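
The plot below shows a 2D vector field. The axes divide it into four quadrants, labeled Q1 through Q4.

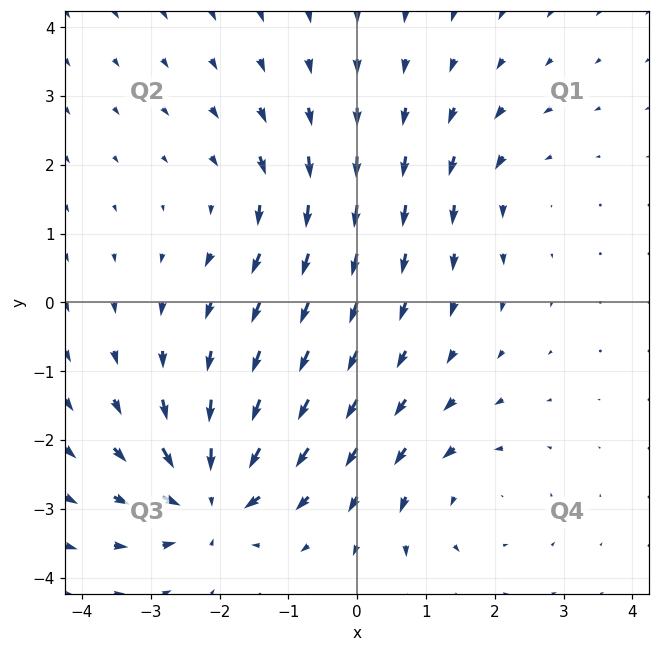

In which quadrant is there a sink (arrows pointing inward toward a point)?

The sink sits at approximately (-2.1, -2.8), which lies in quadrant Q3. The divergence there is about -7, negative as expected for a sink.

Q3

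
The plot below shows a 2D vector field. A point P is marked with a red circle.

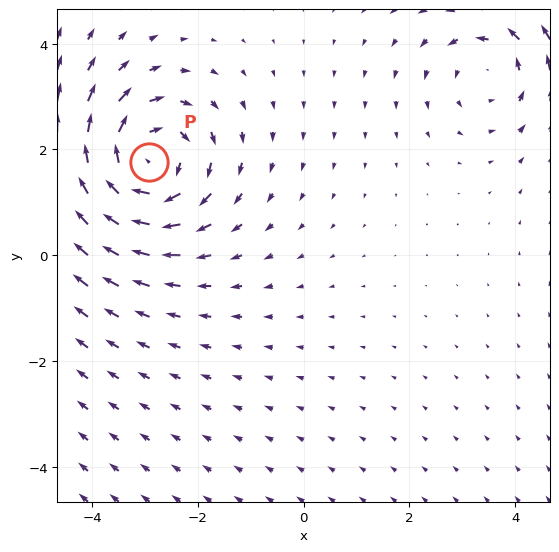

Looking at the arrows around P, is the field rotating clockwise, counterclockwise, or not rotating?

clockwise

Near P at (-2.9, 1.8) the arrows circulate clockwise. The curl (z-component) there is about -5; negative curl means clockwise rotation.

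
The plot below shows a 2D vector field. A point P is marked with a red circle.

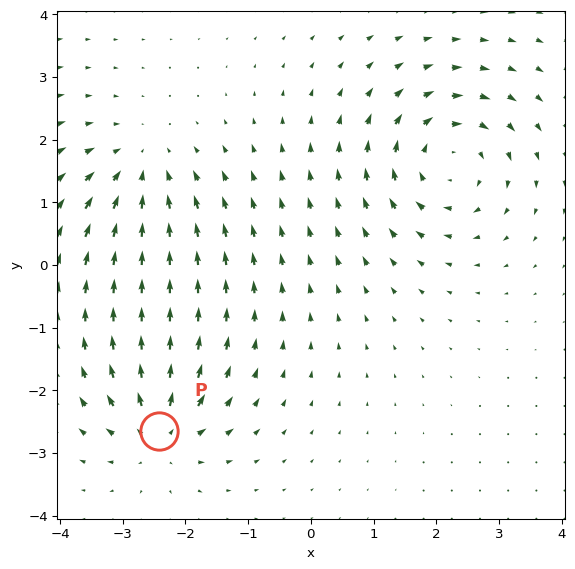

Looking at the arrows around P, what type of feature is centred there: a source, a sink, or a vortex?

source

At P (-2.4, -2.7) the arrows spread outward. Divergence about +4, curl ≈0 — positive divergence with near-zero curl is a source.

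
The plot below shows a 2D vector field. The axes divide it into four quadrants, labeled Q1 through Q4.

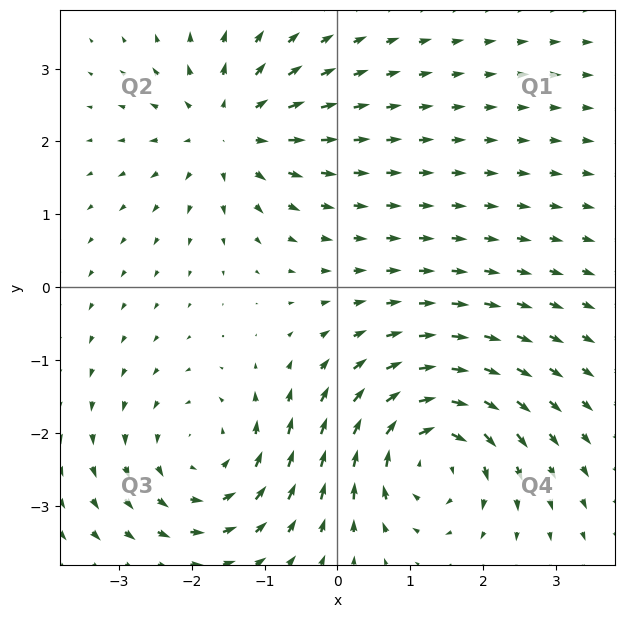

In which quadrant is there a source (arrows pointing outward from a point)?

The source sits at approximately (-1.5, 2.2), which lies in quadrant Q2. The divergence there is about +4, positive as expected for a source.

Q2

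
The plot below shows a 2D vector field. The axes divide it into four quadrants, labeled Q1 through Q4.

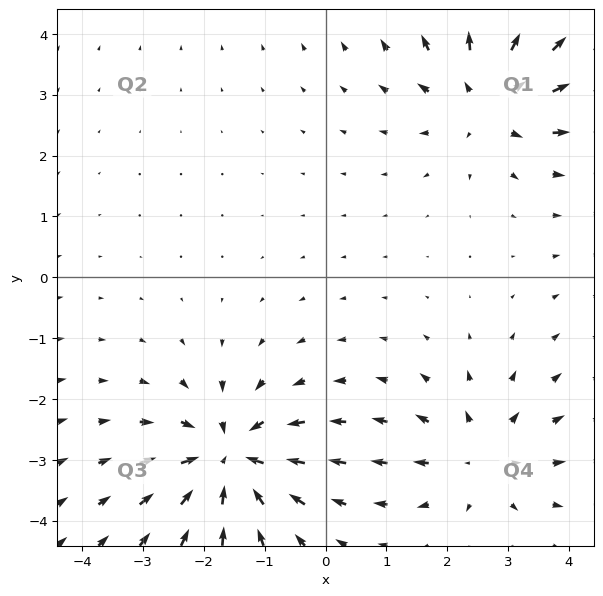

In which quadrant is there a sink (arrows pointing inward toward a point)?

Q3

The sink sits at approximately (-1.6, -3.0), which lies in quadrant Q3. The divergence there is about -5, negative as expected for a sink.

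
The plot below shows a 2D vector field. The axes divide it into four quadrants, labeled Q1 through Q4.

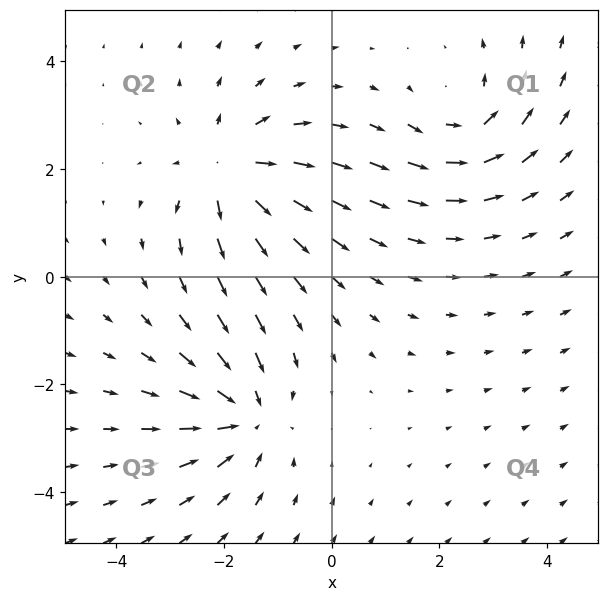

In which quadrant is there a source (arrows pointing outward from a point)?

The source sits at approximately (-1.9, 2.0), which lies in quadrant Q2. The divergence there is about +4, positive as expected for a source.

Q2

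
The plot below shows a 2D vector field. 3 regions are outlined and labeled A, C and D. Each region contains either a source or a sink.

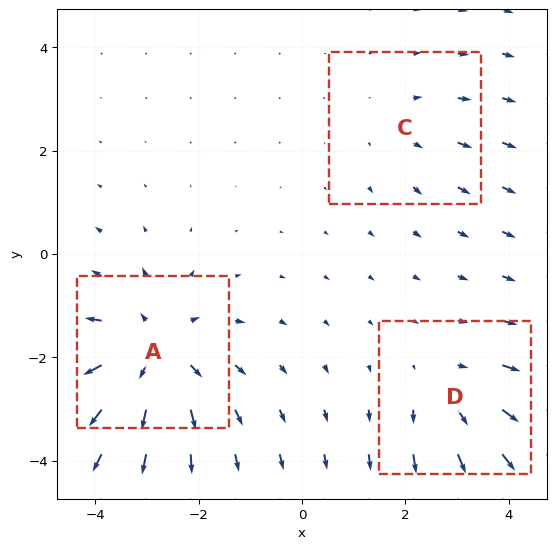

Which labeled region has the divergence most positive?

A

Divergence at each region's feature centre — A: about +5, C: about +2, D: about +3. Region A is most positive.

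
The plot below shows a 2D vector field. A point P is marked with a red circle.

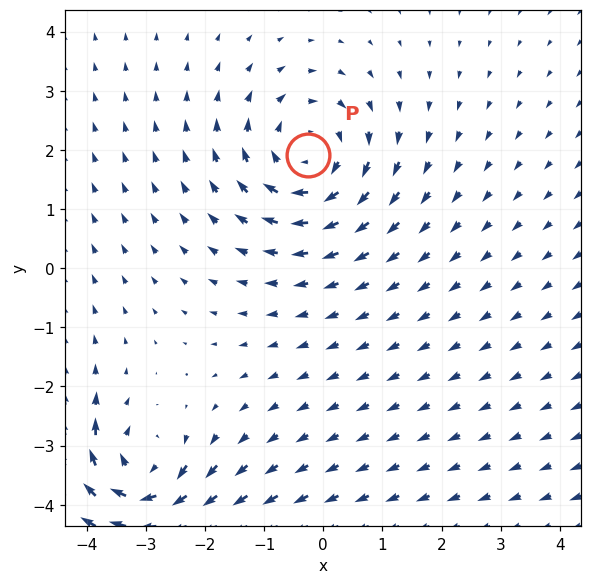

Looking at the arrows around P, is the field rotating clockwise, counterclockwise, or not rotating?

clockwise

Near P at (-0.3, 1.9) the arrows circulate clockwise. The curl (z-component) there is about -4; negative curl means clockwise rotation.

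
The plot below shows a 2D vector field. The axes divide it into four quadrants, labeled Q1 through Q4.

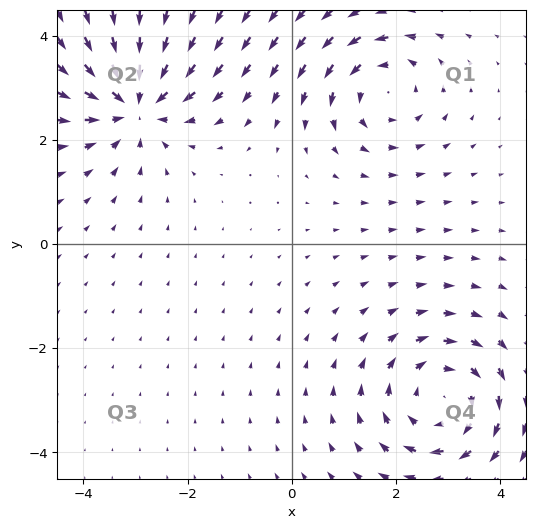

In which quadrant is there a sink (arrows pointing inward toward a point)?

The sink sits at approximately (-3.0, 2.7), which lies in quadrant Q2. The divergence there is about -5, negative as expected for a sink.

Q2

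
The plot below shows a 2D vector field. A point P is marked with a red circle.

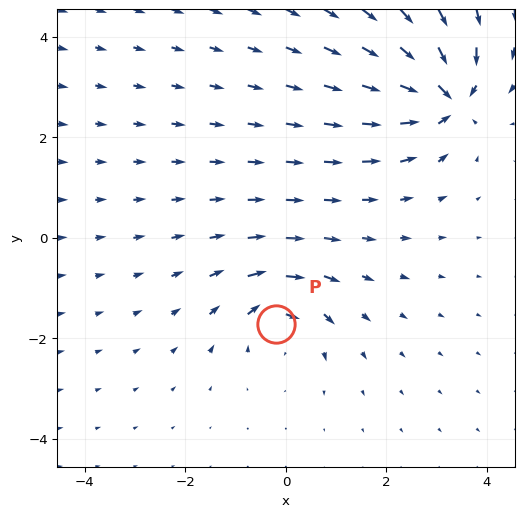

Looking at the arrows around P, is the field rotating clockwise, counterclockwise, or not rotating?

clockwise

Near P at (-0.2, -1.7) the arrows circulate clockwise. The curl (z-component) there is about -5; negative curl means clockwise rotation.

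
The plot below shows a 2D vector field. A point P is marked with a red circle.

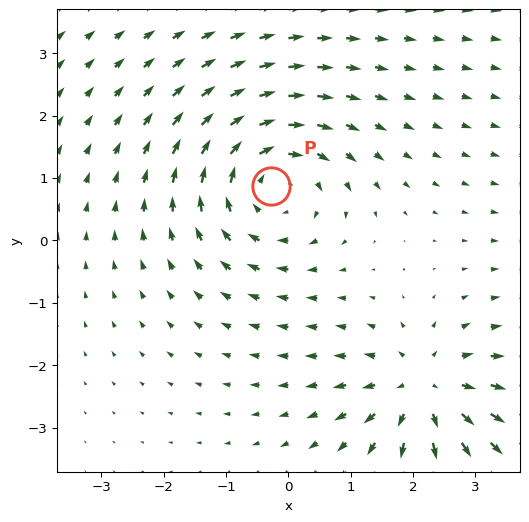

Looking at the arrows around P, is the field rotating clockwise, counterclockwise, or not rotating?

Near P at (-0.3, 0.9) the arrows circulate clockwise. The curl (z-component) there is about -3; negative curl means clockwise rotation.

clockwise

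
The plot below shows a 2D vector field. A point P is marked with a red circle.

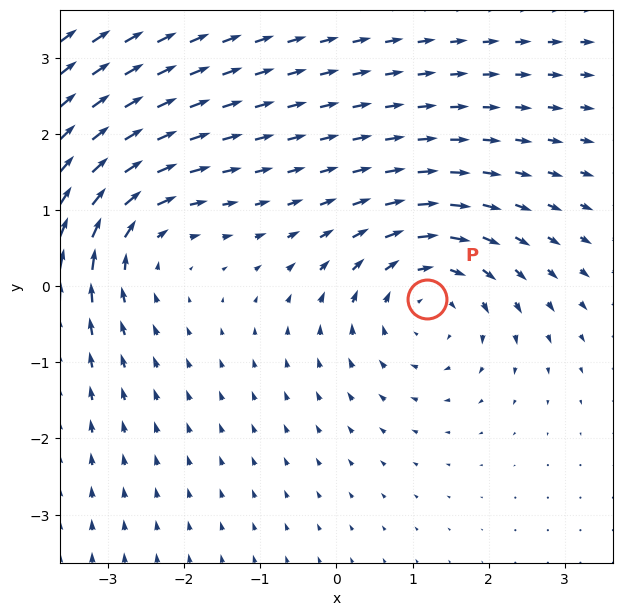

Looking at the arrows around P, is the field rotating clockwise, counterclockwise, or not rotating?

clockwise

Near P at (1.2, -0.2) the arrows circulate clockwise. The curl (z-component) there is about -3; negative curl means clockwise rotation.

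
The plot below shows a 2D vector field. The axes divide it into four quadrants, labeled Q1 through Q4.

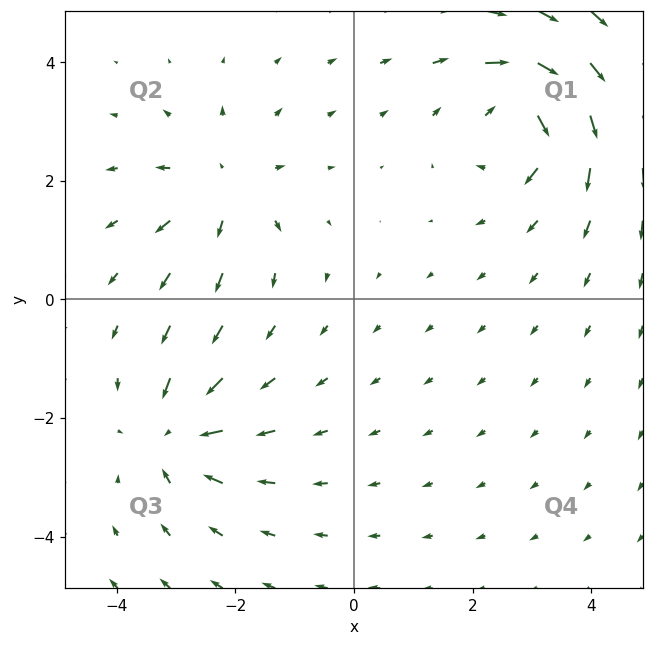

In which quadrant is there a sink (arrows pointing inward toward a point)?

Q3

The sink sits at approximately (-3.0, -2.3), which lies in quadrant Q3. The divergence there is about -4, negative as expected for a sink.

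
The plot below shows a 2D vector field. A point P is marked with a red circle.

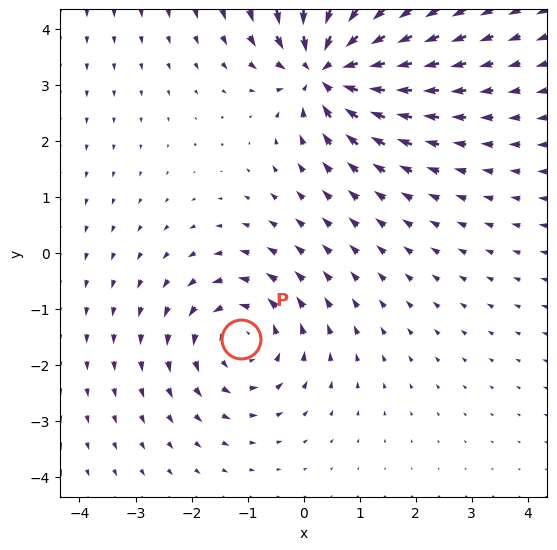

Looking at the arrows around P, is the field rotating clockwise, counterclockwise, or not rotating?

Near P at (-1.1, -1.5) the arrows circulate counterclockwise. The curl (z-component) there is about +3; positive curl means counterclockwise rotation.

counterclockwise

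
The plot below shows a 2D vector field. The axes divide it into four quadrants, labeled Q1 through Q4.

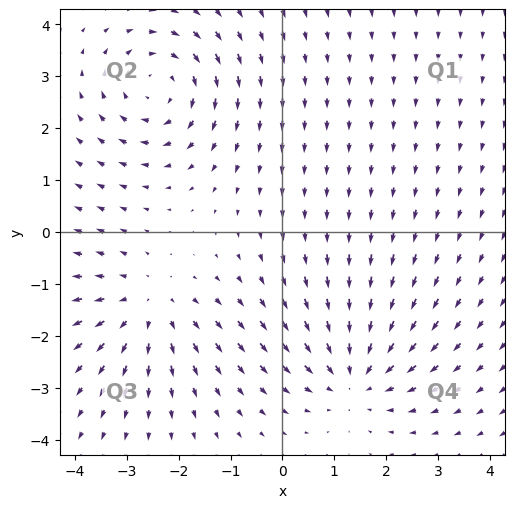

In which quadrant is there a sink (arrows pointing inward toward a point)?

Q4

The sink sits at approximately (1.4, -2.8), which lies in quadrant Q4. The divergence there is about -4, negative as expected for a sink.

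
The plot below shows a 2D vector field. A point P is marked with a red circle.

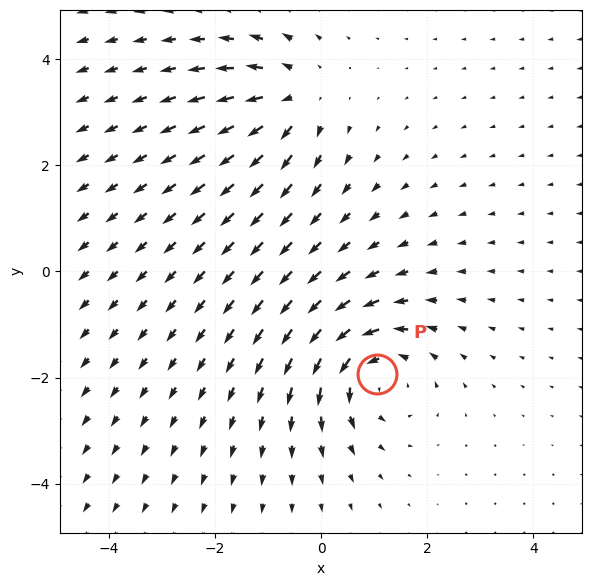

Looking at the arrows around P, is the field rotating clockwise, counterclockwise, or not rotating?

Near P at (1.0, -1.9) the arrows circulate counterclockwise. The curl (z-component) there is about +5; positive curl means counterclockwise rotation.

counterclockwise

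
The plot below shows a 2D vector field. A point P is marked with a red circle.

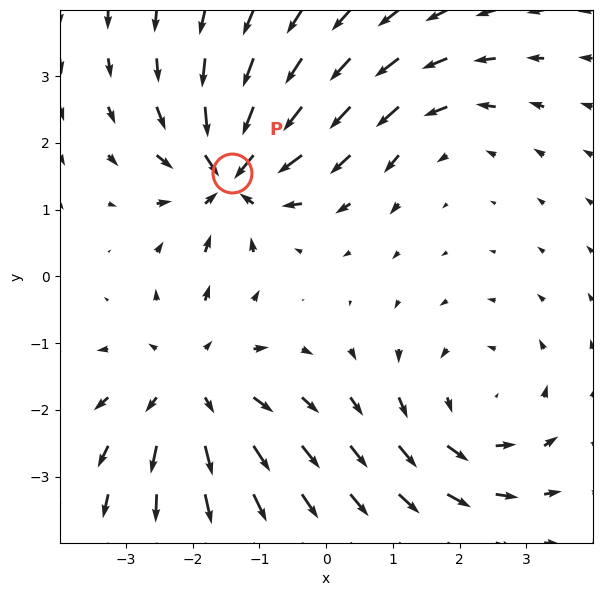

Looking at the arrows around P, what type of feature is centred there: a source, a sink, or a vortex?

sink

At P (-1.4, 1.6) the arrows converge inward. Divergence about -7, curl ≈0 — negative divergence with near-zero curl is a sink.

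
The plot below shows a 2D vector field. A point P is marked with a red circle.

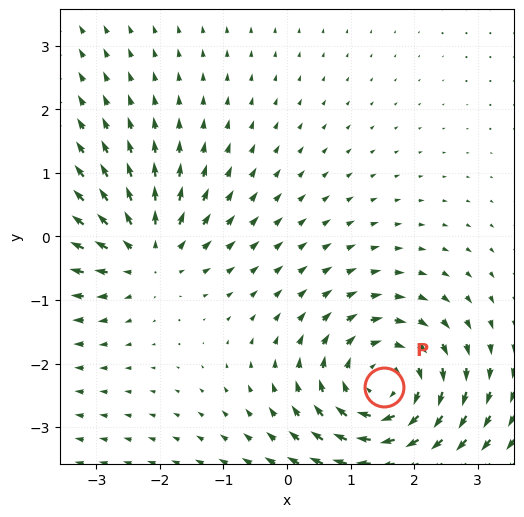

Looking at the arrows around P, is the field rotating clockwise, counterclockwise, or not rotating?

Near P at (1.5, -2.4) the arrows circulate clockwise. The curl (z-component) there is about -4; negative curl means clockwise rotation.

clockwise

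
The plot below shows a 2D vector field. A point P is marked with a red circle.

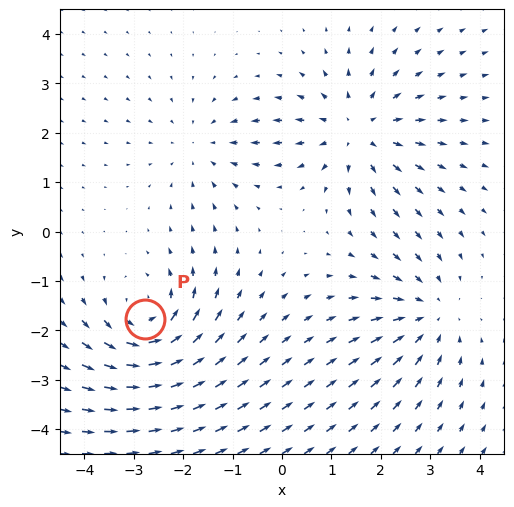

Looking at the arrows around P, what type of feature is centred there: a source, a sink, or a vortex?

At P (-2.8, -1.8) the arrows circulate counterclockwise. Divergence ≈0, curl about +5 — near-zero divergence with nonzero curl is a vortex.

vortex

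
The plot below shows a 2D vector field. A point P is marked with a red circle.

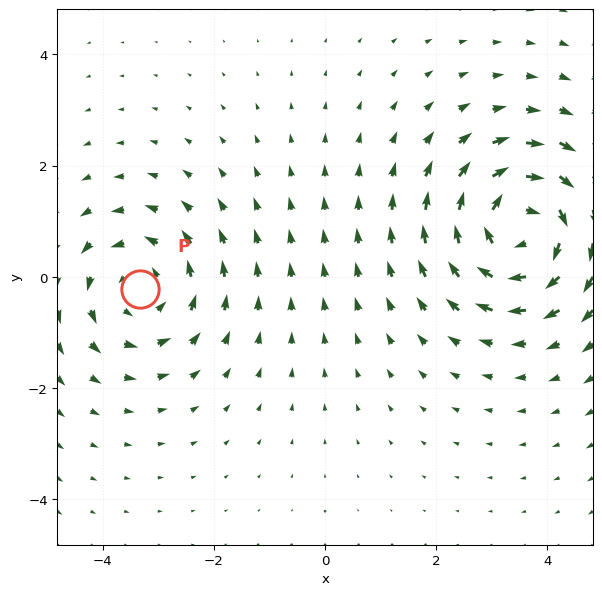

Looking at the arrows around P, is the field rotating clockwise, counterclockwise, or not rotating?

counterclockwise

Near P at (-3.3, -0.2) the arrows circulate counterclockwise. The curl (z-component) there is about +3; positive curl means counterclockwise rotation.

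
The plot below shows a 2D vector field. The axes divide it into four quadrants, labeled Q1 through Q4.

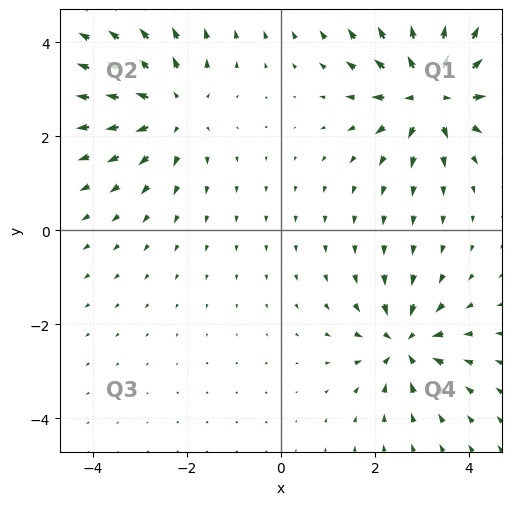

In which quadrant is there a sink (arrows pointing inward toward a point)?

The sink sits at approximately (2.6, -2.4), which lies in quadrant Q4. The divergence there is about -4, negative as expected for a sink.

Q4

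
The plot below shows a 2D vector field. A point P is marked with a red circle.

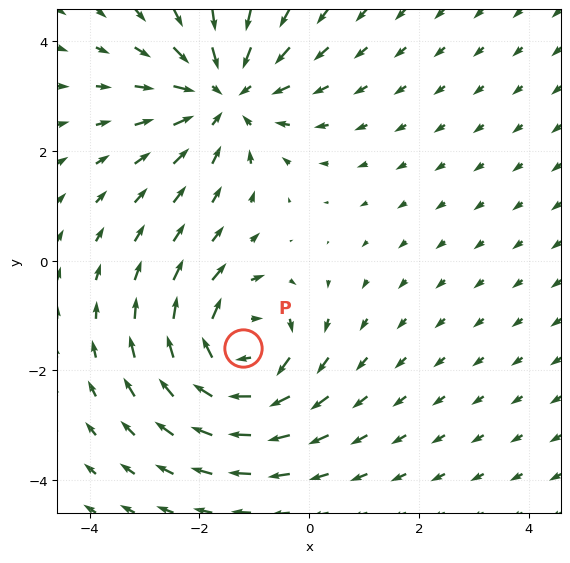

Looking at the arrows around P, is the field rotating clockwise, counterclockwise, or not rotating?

clockwise

Near P at (-1.2, -1.6) the arrows circulate clockwise. The curl (z-component) there is about -3; negative curl means clockwise rotation.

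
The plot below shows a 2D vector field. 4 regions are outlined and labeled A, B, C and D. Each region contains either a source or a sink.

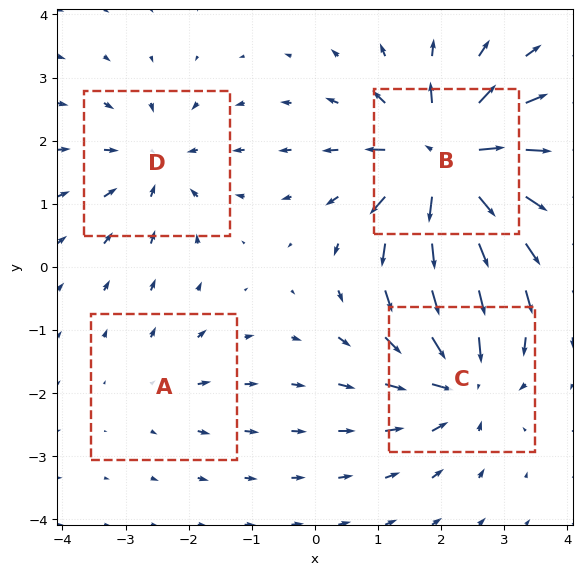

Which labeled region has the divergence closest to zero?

Divergence at each region's feature centre — A: about +2, B: about +9, C: about -6, D: about -4. Region A is closest to zero.

A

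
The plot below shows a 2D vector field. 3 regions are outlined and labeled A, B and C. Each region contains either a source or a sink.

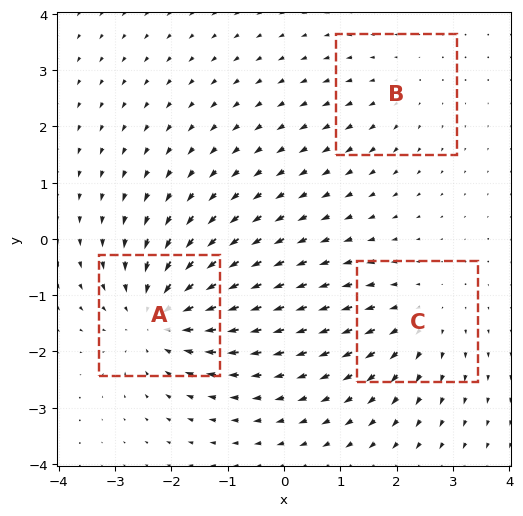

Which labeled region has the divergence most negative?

Divergence at each region's feature centre — A: about -5, B: about +2, C: about +3. Region A is most negative.

A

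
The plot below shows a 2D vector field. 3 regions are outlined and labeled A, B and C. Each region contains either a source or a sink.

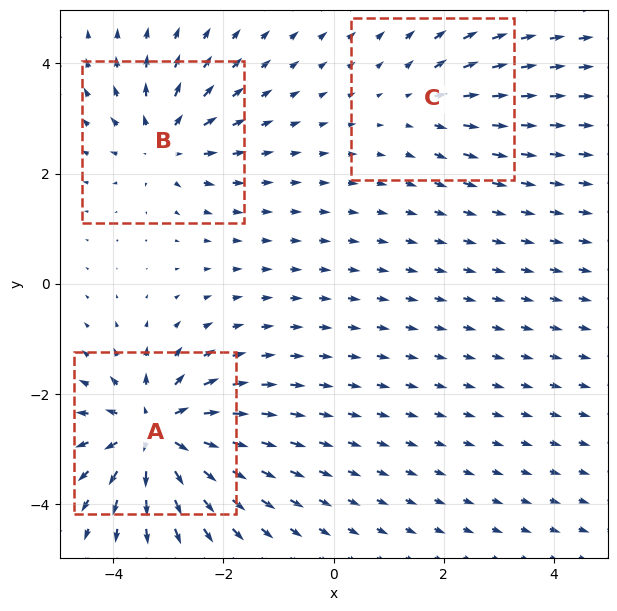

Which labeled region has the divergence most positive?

Divergence at each region's feature centre — A: about +6, B: about +4, C: about +2. Region A is most positive.

A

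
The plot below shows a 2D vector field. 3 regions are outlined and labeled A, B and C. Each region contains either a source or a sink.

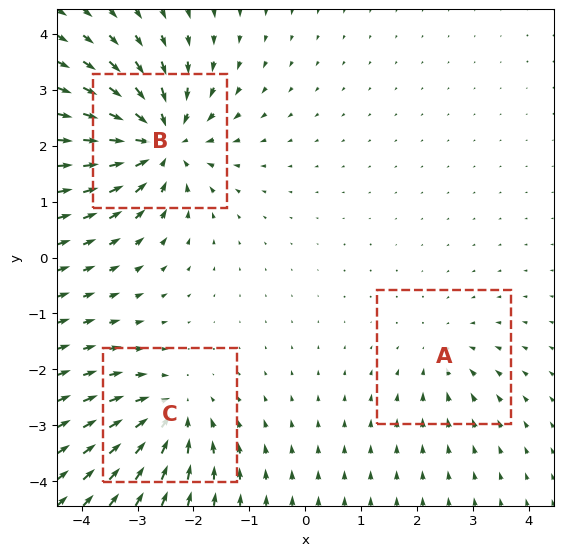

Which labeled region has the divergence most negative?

B

Divergence at each region's feature centre — A: about -2, B: about -5, C: about -4. Region B is most negative.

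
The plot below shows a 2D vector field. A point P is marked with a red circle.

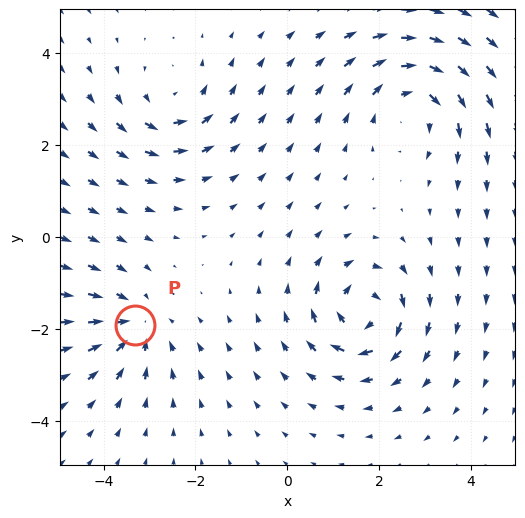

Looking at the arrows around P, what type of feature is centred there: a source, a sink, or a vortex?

sink

At P (-3.3, -1.9) the arrows converge inward. Divergence about -4, curl ≈0 — negative divergence with near-zero curl is a sink.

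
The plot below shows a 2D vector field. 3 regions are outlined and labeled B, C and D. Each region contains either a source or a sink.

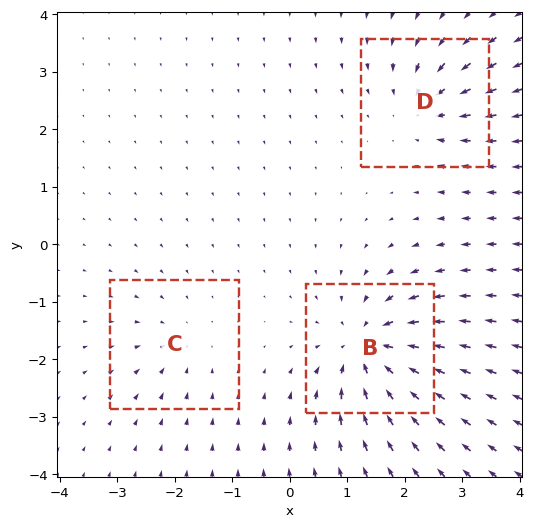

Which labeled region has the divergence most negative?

Divergence at each region's feature centre — B: about -6, C: about -3, D: about -4. Region B is most negative.

B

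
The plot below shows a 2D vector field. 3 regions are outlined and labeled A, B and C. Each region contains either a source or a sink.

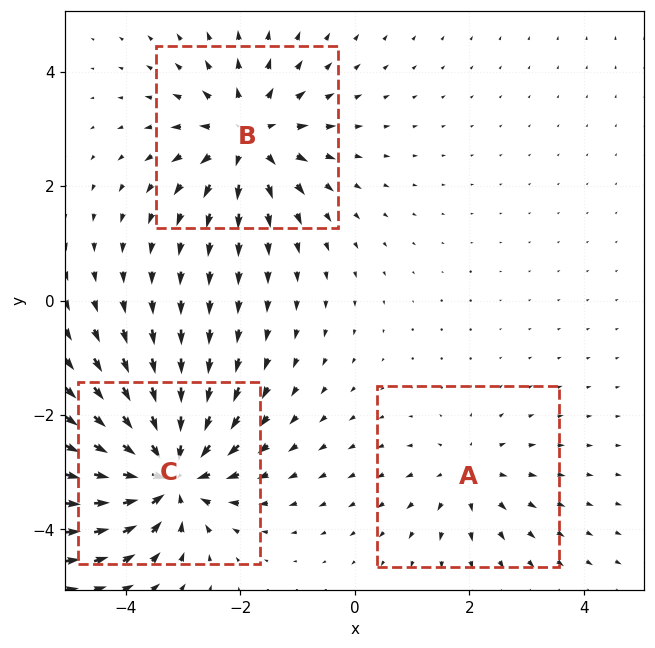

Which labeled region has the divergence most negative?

C

Divergence at each region's feature centre — A: about +2, B: about +4, C: about -6. Region C is most negative.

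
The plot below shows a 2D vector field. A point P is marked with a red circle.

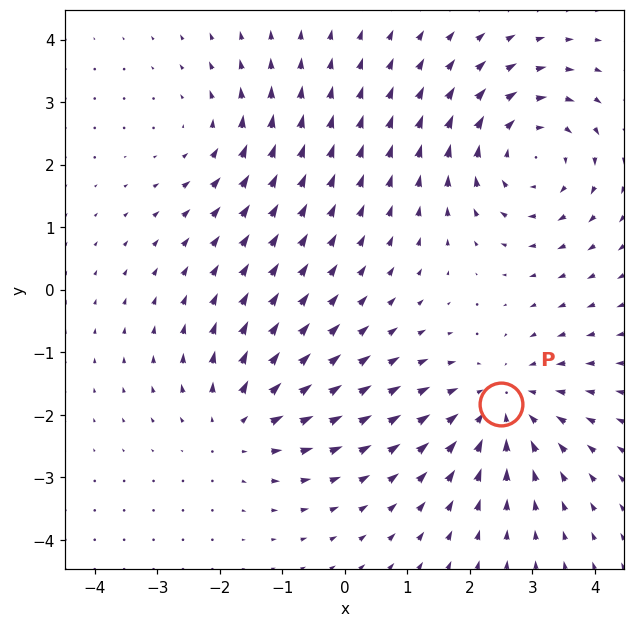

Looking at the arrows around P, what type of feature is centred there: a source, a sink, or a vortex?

sink

At P (2.5, -1.8) the arrows converge inward. Divergence about -4, curl ≈0 — negative divergence with near-zero curl is a sink.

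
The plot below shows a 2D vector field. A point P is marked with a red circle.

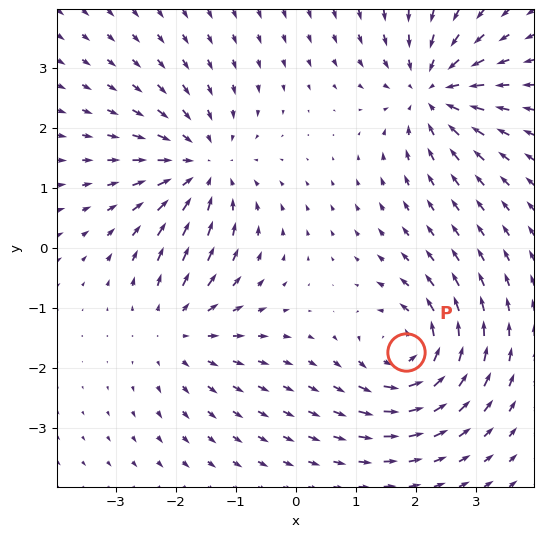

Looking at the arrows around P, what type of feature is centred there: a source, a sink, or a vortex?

vortex

At P (1.8, -1.7) the arrows circulate counterclockwise. Divergence ≈0, curl about +6 — near-zero divergence with nonzero curl is a vortex.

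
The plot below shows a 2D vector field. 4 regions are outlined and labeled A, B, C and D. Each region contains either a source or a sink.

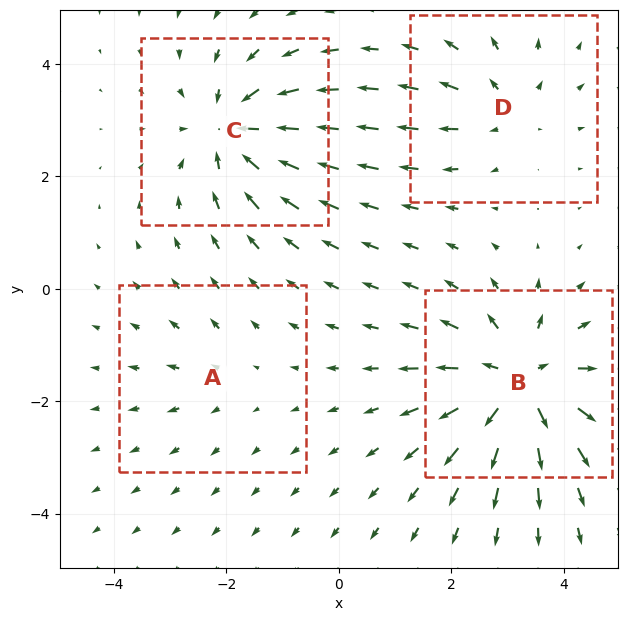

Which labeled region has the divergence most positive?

Divergence at each region's feature centre — A: about +2, B: about +7, C: about -6, D: about +4. Region B is most positive.

B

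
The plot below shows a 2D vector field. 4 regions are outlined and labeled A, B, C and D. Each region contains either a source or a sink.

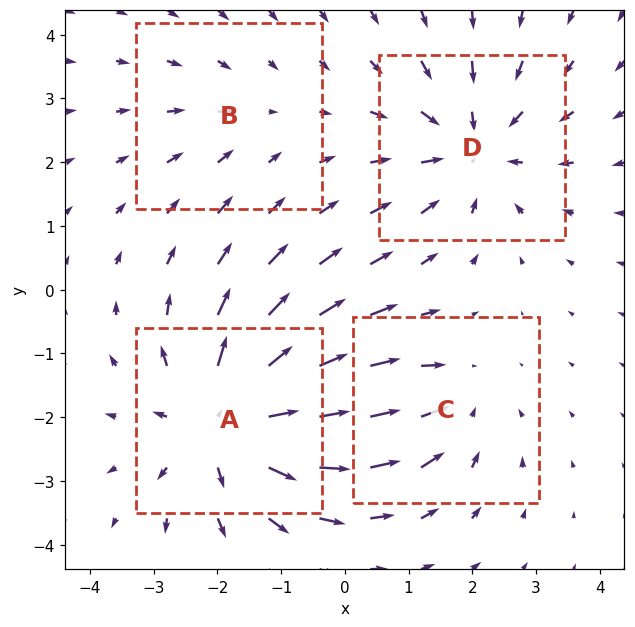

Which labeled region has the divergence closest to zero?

B

Divergence at each region's feature centre — A: about +6, B: about -2, C: about -3, D: about -4. Region B is closest to zero.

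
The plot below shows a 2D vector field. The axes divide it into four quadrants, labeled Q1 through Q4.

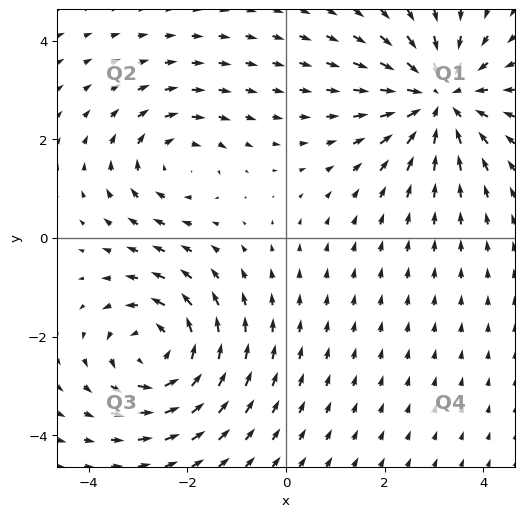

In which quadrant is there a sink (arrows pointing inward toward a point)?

The sink sits at approximately (3.1, 2.8), which lies in quadrant Q1. The divergence there is about -4, negative as expected for a sink.

Q1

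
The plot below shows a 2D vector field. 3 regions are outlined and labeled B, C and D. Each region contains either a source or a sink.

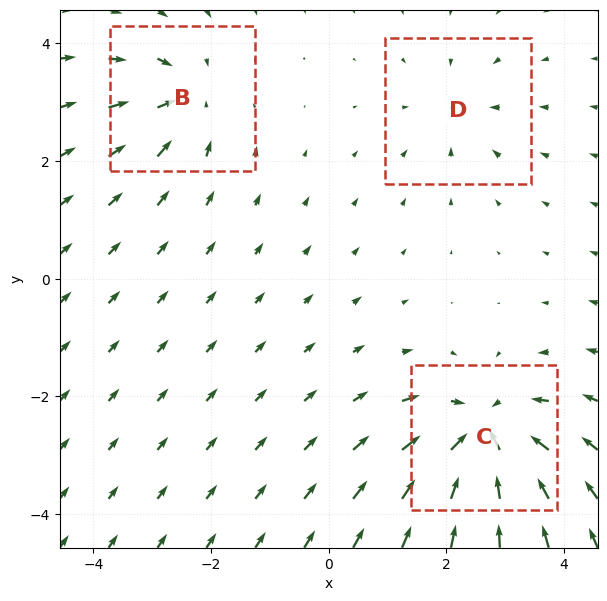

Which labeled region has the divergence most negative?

C

Divergence at each region's feature centre — B: about -4, C: about -6, D: about -2. Region C is most negative.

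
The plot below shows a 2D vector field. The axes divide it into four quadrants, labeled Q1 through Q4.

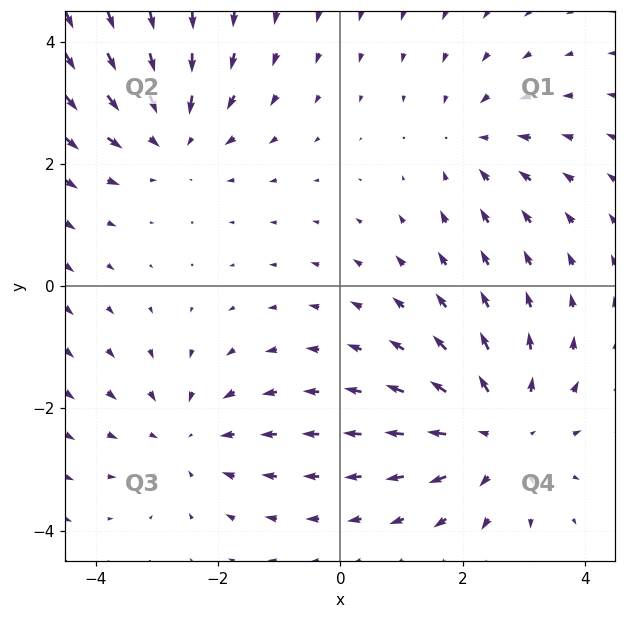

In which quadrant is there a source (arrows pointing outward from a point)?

Q4

The source sits at approximately (2.6, -2.4), which lies in quadrant Q4. The divergence there is about +4, positive as expected for a source.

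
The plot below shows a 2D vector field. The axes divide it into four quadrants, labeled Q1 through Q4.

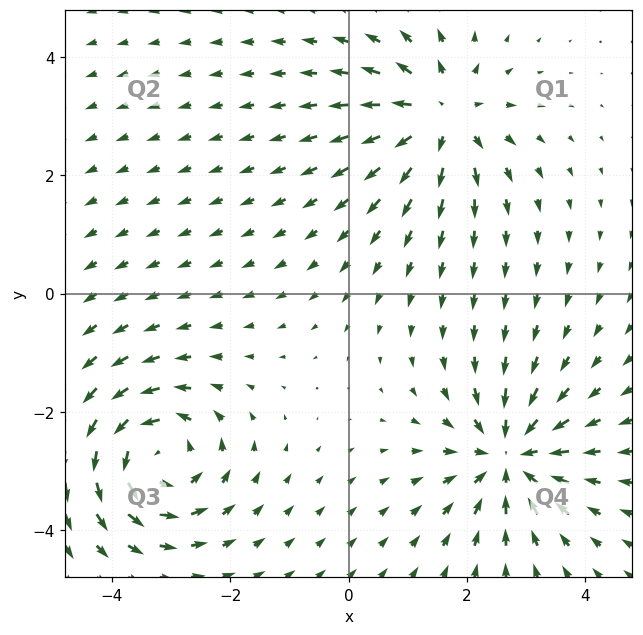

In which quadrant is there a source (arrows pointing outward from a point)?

Q1

The source sits at approximately (1.6, 3.0), which lies in quadrant Q1. The divergence there is about +5, positive as expected for a source.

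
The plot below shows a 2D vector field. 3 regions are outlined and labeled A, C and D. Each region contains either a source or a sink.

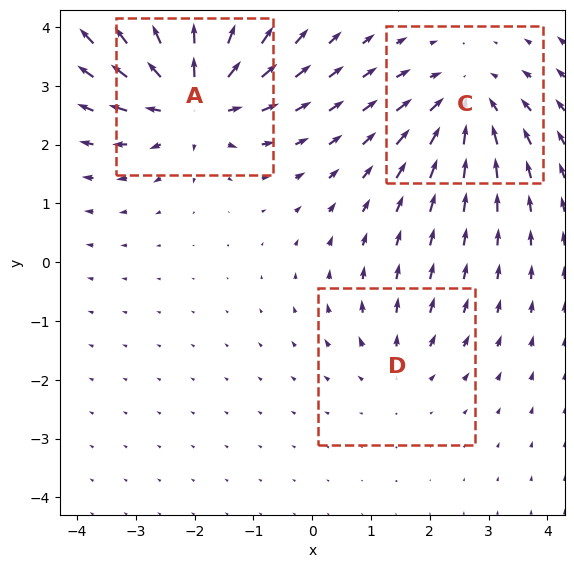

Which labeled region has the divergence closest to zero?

Divergence at each region's feature centre — A: about +5, C: about -4, D: about +2. Region D is closest to zero.

D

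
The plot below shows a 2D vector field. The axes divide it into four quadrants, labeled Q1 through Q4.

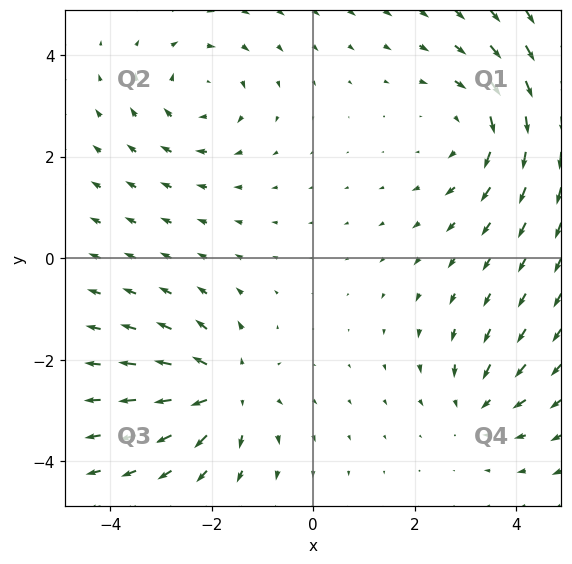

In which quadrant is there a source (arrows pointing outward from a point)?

The source sits at approximately (-1.7, -2.6), which lies in quadrant Q3. The divergence there is about +6, positive as expected for a source.

Q3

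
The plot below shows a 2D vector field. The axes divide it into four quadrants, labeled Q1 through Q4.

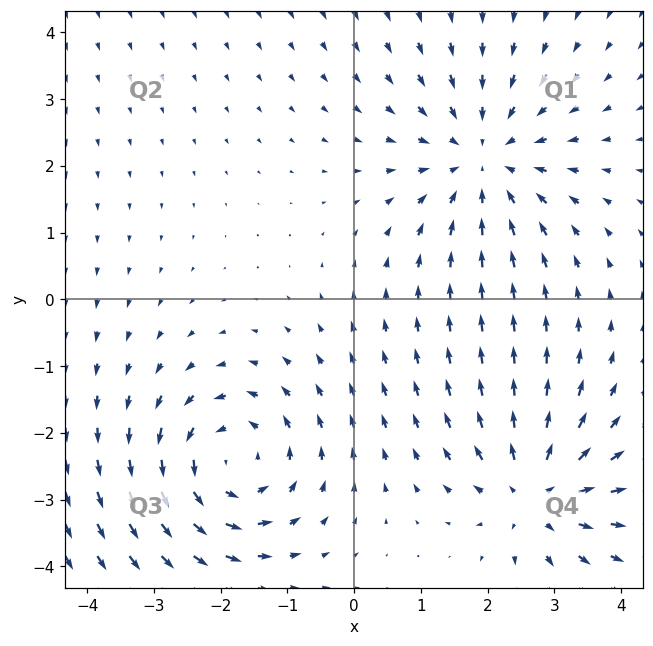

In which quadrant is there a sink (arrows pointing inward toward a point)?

Q1

The sink sits at approximately (1.9, 2.1), which lies in quadrant Q1. The divergence there is about -4, negative as expected for a sink.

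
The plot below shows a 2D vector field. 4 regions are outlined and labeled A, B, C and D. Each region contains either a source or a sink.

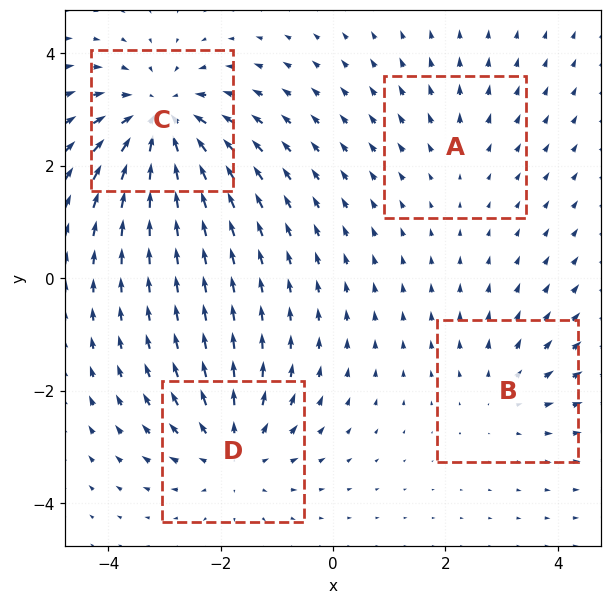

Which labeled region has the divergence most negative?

Divergence at each region's feature centre — A: about +2, B: about +3, C: about -7, D: about +5. Region C is most negative.

C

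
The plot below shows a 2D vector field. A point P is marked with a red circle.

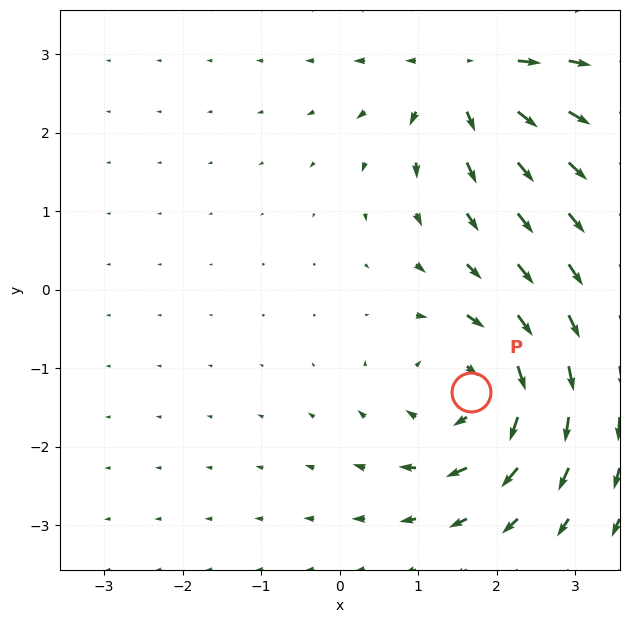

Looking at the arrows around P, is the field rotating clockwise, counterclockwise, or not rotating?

Near P at (1.7, -1.3) the arrows circulate clockwise. The curl (z-component) there is about -5; negative curl means clockwise rotation.

clockwise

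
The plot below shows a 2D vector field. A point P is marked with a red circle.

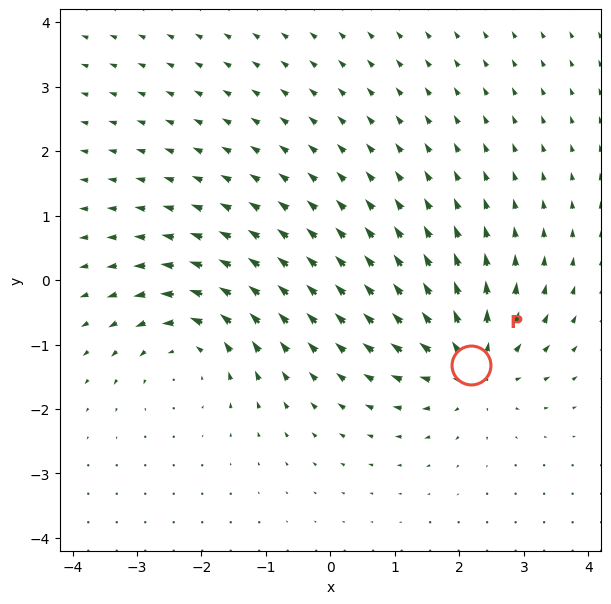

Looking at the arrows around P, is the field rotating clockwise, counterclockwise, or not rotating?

Near P at (2.2, -1.3) the arrows show no circulation. The curl there is ≈0.

not rotating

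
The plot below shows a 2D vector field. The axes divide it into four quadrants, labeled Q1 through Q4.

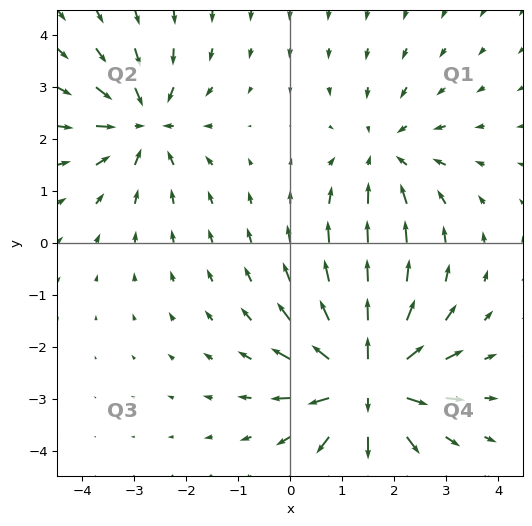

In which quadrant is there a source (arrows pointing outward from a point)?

The source sits at approximately (1.5, -2.7), which lies in quadrant Q4. The divergence there is about +6, positive as expected for a source.

Q4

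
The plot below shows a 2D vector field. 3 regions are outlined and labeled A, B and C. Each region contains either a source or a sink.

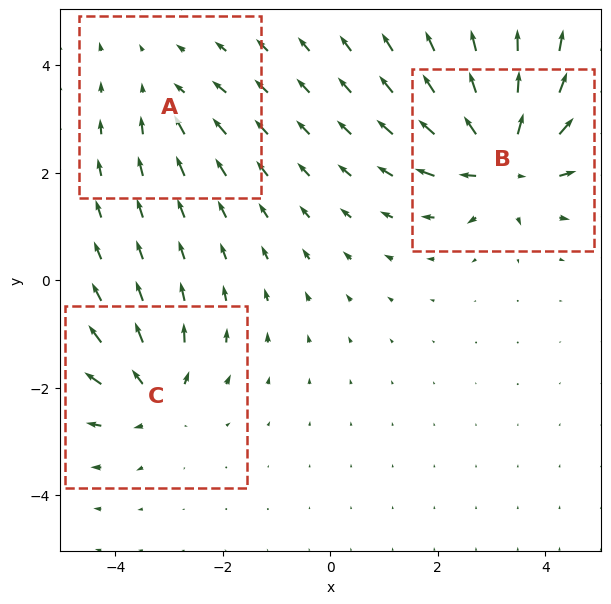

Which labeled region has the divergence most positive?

Divergence at each region's feature centre — A: about -2, B: about +7, C: about +4. Region B is most positive.

B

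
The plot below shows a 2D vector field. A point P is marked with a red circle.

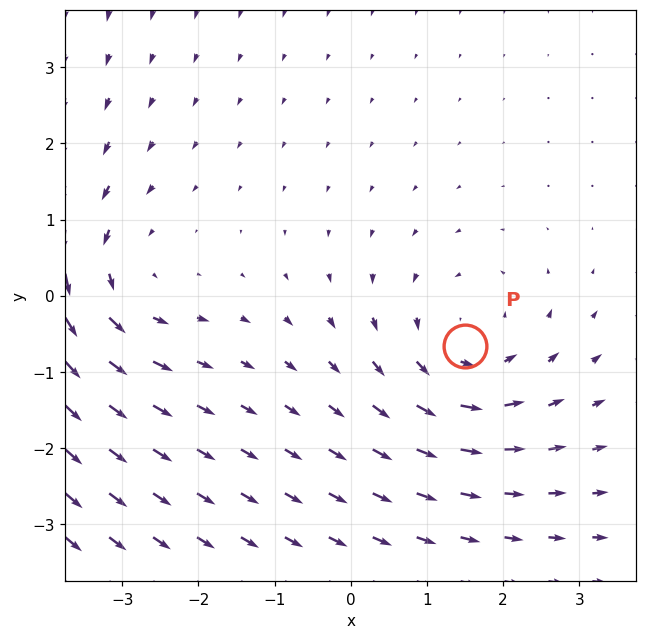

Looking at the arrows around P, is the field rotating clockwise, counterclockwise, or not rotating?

Near P at (1.5, -0.7) the arrows circulate counterclockwise. The curl (z-component) there is about +3; positive curl means counterclockwise rotation.

counterclockwise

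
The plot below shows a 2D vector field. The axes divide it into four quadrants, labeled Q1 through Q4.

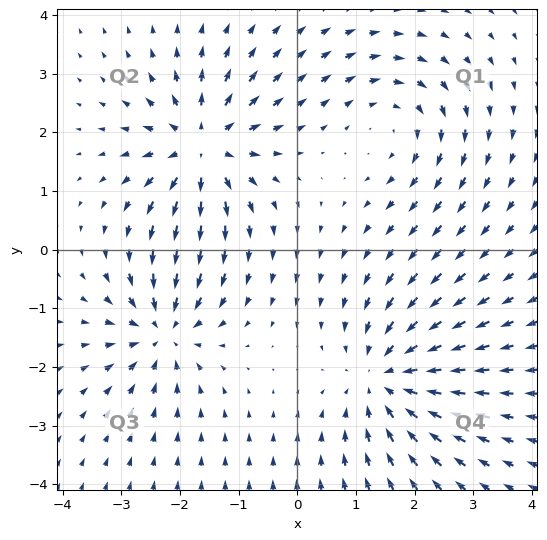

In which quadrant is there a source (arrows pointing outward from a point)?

Q2

The source sits at approximately (-1.6, 1.7), which lies in quadrant Q2. The divergence there is about +6, positive as expected for a source.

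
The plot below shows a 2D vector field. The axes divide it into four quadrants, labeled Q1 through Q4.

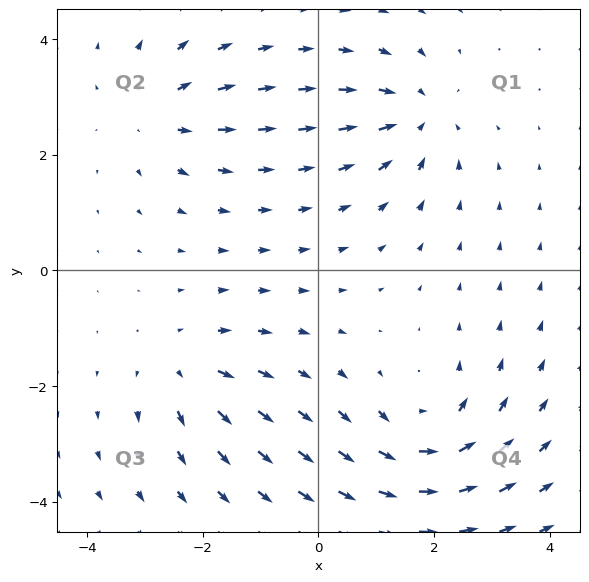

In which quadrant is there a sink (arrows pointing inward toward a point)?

Q1

The sink sits at approximately (1.7, 2.7), which lies in quadrant Q1. The divergence there is about -5, negative as expected for a sink.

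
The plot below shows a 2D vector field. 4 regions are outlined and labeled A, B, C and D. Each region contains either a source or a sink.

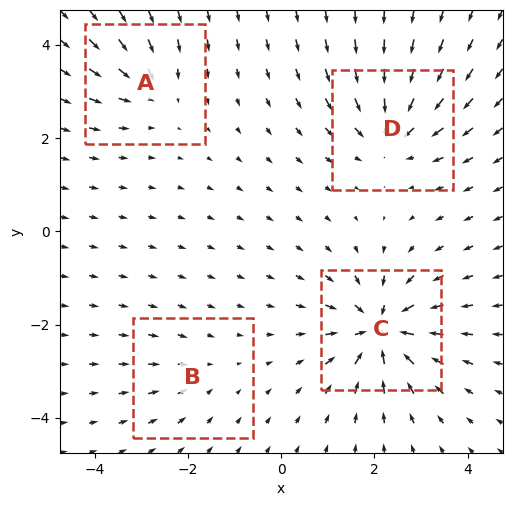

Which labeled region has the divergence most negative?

Divergence at each region's feature centre — A: about -4, B: about -2, C: about -8, D: about -6. Region C is most negative.

C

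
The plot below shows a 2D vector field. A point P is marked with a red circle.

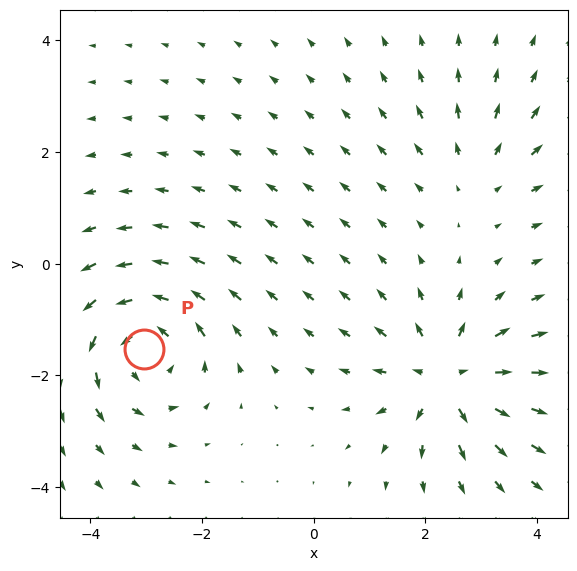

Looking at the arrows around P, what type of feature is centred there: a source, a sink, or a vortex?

At P (-3.0, -1.5) the arrows circulate counterclockwise. Divergence ≈0, curl about +5 — near-zero divergence with nonzero curl is a vortex.

vortex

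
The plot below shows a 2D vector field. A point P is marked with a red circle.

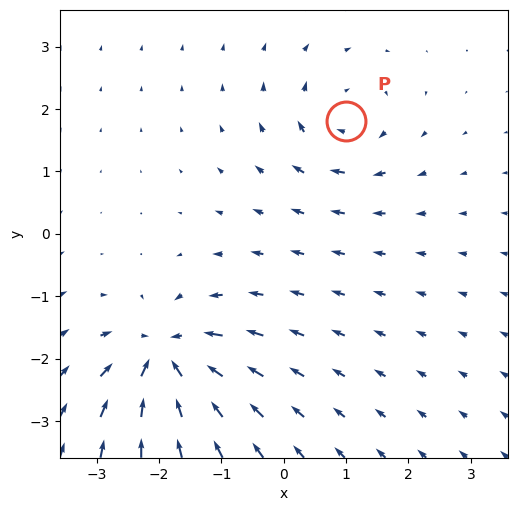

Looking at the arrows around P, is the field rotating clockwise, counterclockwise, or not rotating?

clockwise

Near P at (1.0, 1.8) the arrows circulate clockwise. The curl (z-component) there is about -4; negative curl means clockwise rotation.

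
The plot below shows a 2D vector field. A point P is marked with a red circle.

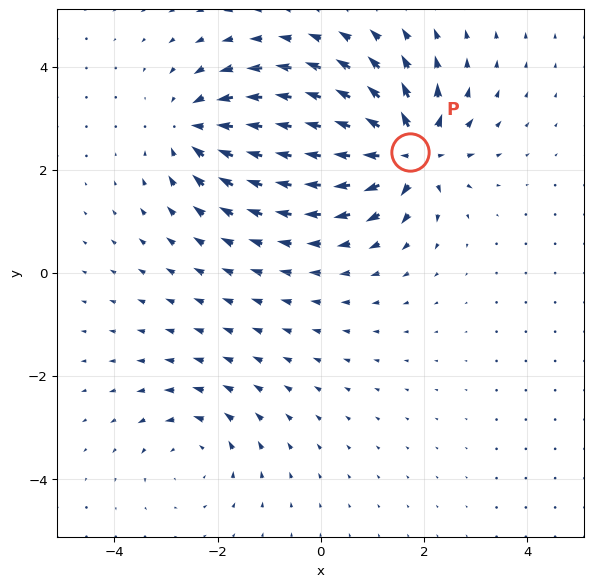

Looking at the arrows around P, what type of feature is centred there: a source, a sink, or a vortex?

source

At P (1.7, 2.3) the arrows spread outward. Divergence about +7, curl ≈0 — positive divergence with near-zero curl is a source.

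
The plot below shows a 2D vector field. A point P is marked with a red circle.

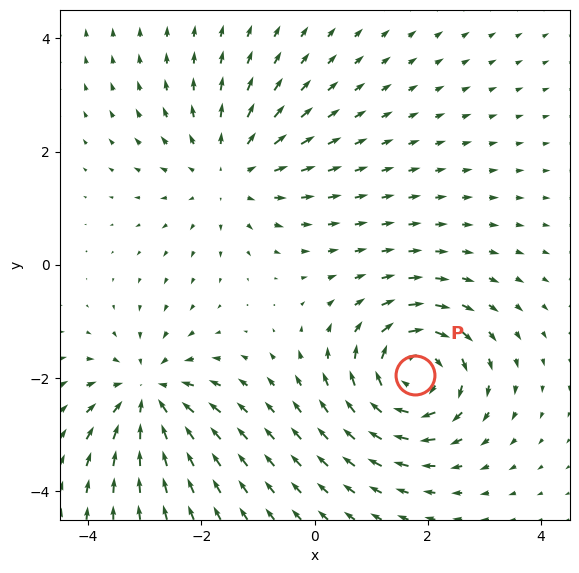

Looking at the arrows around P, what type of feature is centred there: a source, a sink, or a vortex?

vortex

At P (1.8, -1.9) the arrows circulate clockwise. Divergence ≈0, curl about -5 — near-zero divergence with nonzero curl is a vortex.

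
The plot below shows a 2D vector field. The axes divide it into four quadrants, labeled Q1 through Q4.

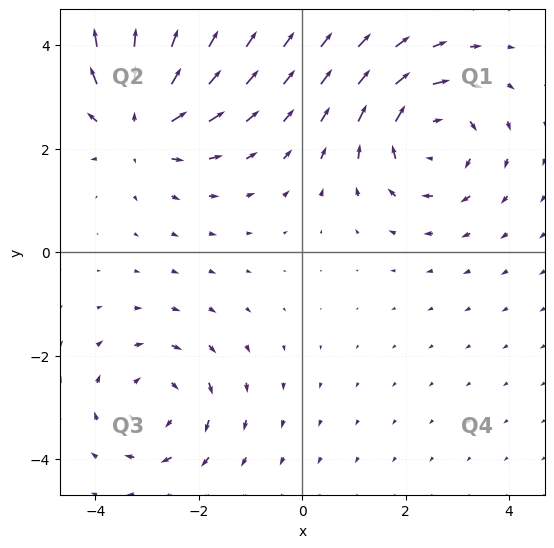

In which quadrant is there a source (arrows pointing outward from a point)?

Q2

The source sits at approximately (-3.1, 2.5), which lies in quadrant Q2. The divergence there is about +4, positive as expected for a source.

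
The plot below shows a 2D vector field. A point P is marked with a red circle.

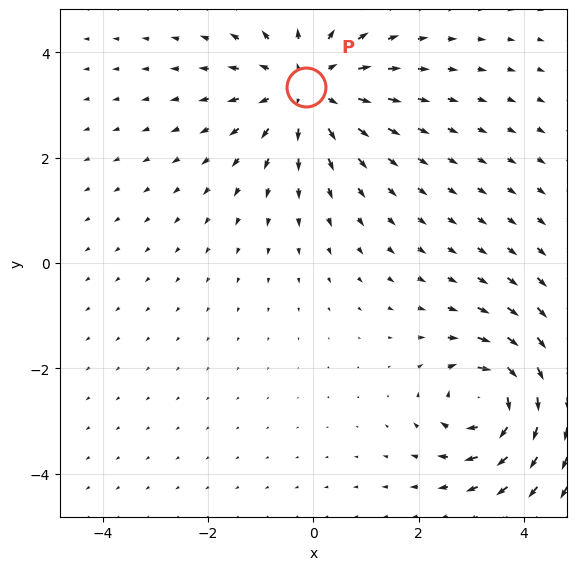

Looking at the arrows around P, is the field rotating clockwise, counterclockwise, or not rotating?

not rotating

Near P at (-0.1, 3.3) the arrows show no circulation. The curl there is ≈0.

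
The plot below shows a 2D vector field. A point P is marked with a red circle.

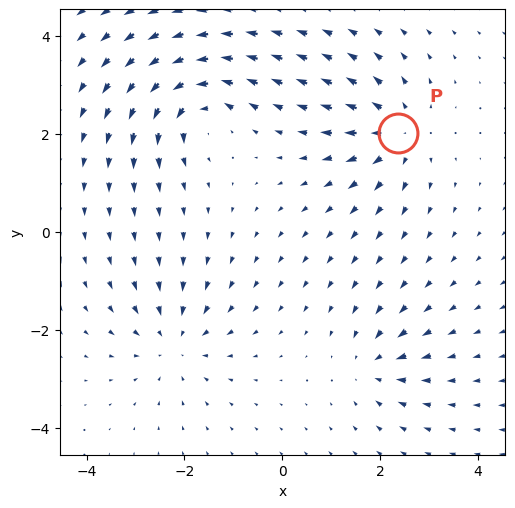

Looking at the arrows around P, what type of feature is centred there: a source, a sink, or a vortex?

At P (2.4, 2.0) the arrows spread outward. Divergence about +5, curl ≈0 — positive divergence with near-zero curl is a source.

source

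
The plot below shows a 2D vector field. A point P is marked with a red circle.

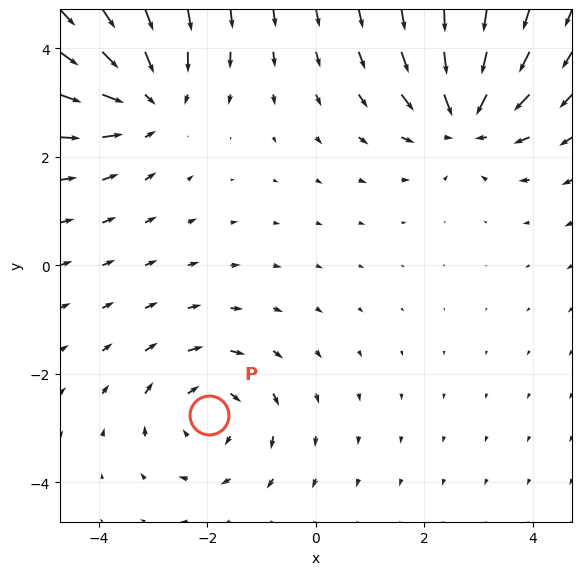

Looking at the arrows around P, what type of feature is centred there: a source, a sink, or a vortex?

vortex

At P (-2.0, -2.8) the arrows circulate clockwise. Divergence ≈0, curl about -3 — near-zero divergence with nonzero curl is a vortex.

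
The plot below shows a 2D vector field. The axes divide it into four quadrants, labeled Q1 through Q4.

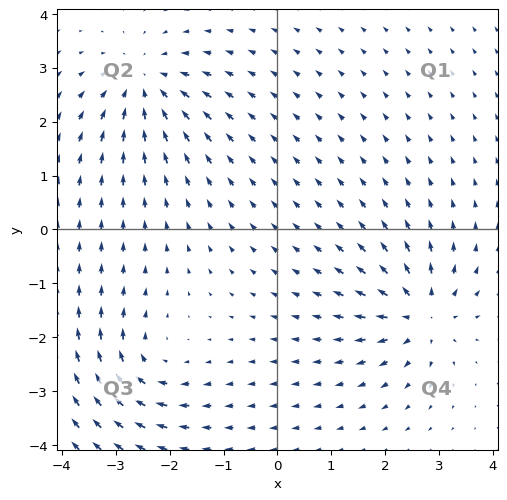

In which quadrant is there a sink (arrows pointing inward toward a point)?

Q2

The sink sits at approximately (-2.5, 2.7), which lies in quadrant Q2. The divergence there is about -5, negative as expected for a sink.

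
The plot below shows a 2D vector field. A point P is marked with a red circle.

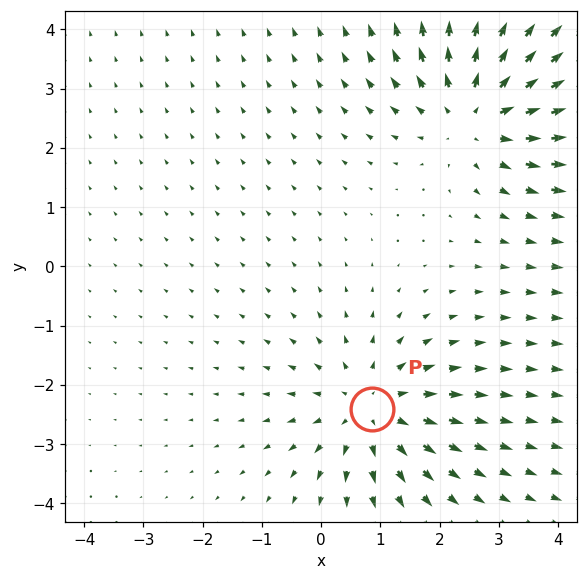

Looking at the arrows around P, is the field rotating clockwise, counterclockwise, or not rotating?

not rotating

Near P at (0.9, -2.4) the arrows show no circulation. The curl there is ≈0.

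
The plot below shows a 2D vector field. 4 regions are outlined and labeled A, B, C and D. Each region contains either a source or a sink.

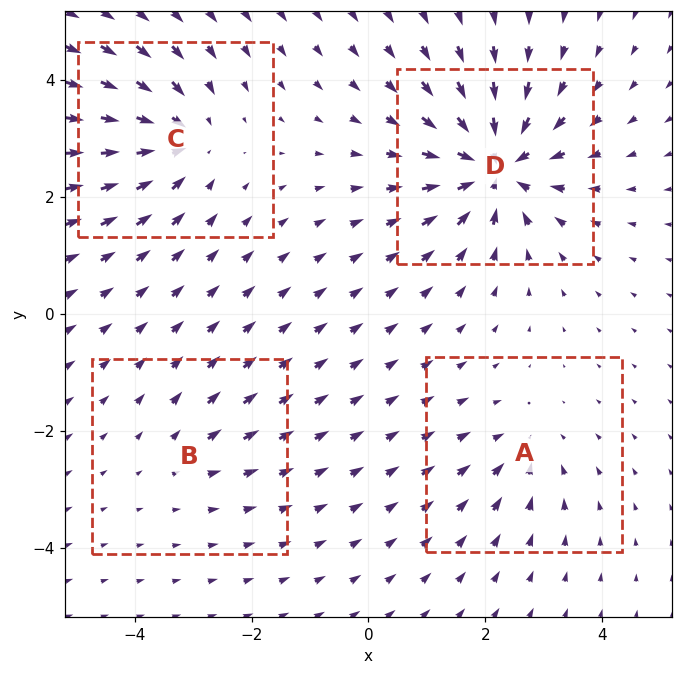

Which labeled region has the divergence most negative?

Divergence at each region's feature centre — A: about -3, B: about +2, C: about -5, D: about -8. Region D is most negative.

D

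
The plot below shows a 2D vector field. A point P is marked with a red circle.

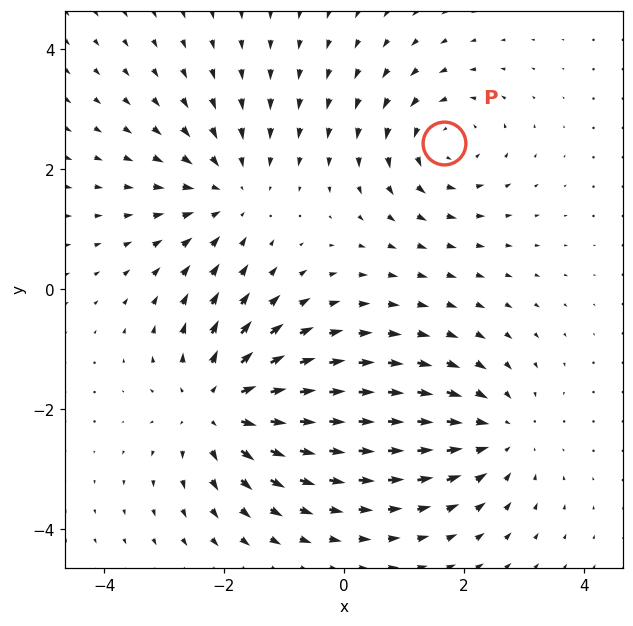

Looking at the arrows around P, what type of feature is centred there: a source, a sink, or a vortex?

vortex

At P (1.7, 2.4) the arrows circulate counterclockwise. Divergence ≈0, curl about +4 — near-zero divergence with nonzero curl is a vortex.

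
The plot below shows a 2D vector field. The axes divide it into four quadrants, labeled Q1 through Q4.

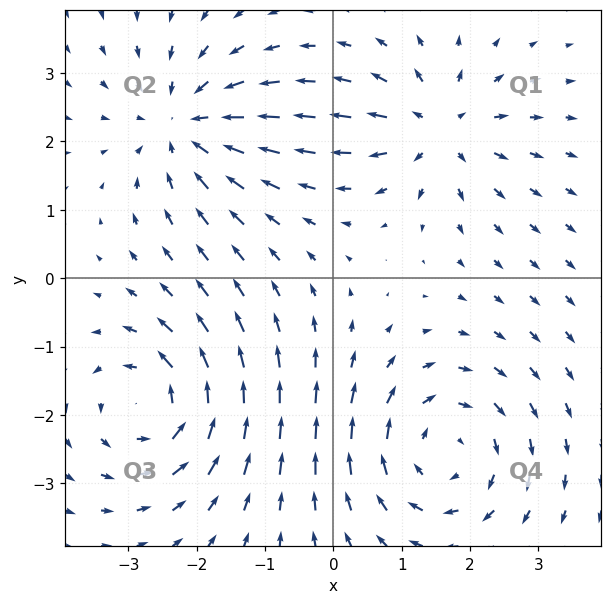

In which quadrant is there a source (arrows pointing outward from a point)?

Q1

The source sits at approximately (1.5, 2.2), which lies in quadrant Q1. The divergence there is about +5, positive as expected for a source.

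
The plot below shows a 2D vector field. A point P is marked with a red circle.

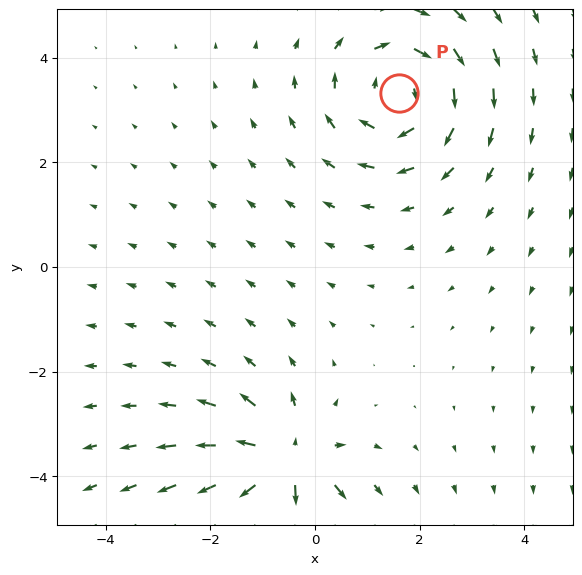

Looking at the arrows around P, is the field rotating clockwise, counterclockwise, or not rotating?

clockwise

Near P at (1.6, 3.3) the arrows circulate clockwise. The curl (z-component) there is about -4; negative curl means clockwise rotation.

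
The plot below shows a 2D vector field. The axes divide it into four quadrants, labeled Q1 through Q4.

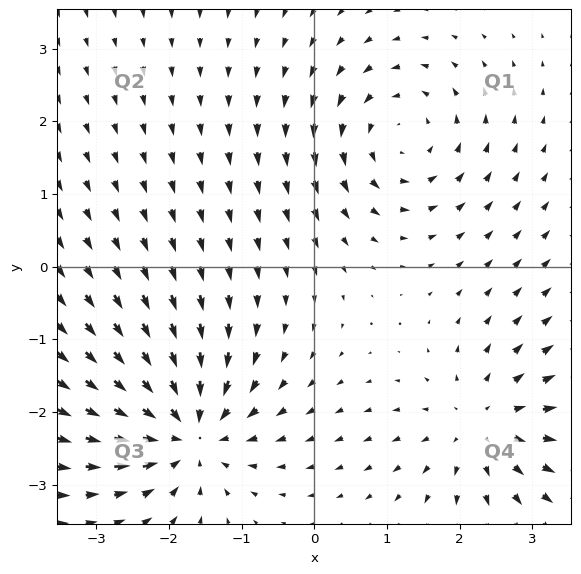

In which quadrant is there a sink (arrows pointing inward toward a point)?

The sink sits at approximately (-1.7, -2.3), which lies in quadrant Q3. The divergence there is about -6, negative as expected for a sink.

Q3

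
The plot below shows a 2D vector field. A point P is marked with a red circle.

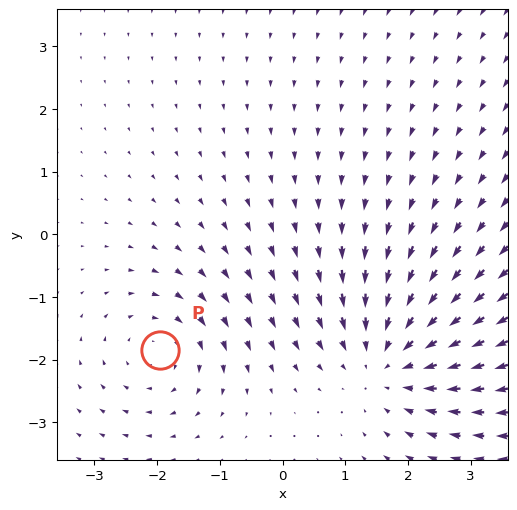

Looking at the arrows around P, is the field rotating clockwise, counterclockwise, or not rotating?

clockwise

Near P at (-2.0, -1.8) the arrows circulate clockwise. The curl (z-component) there is about -3; negative curl means clockwise rotation.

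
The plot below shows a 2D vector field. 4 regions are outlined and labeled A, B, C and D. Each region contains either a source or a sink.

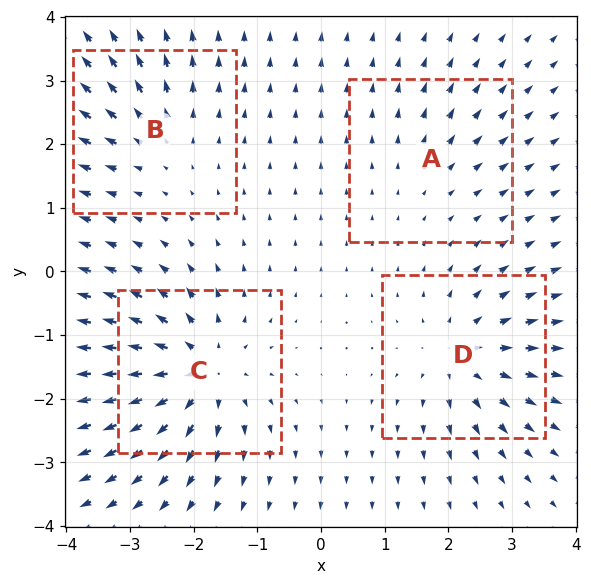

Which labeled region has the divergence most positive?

C

Divergence at each region's feature centre — A: about +2, B: about +4, C: about +8, D: about +6. Region C is most positive.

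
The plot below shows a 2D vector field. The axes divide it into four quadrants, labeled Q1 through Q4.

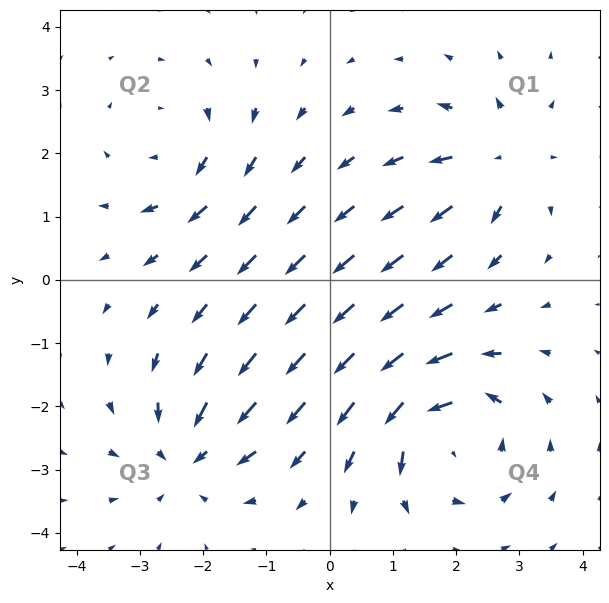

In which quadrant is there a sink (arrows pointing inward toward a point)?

Q3

The sink sits at approximately (-2.2, -2.8), which lies in quadrant Q3. The divergence there is about -4, negative as expected for a sink.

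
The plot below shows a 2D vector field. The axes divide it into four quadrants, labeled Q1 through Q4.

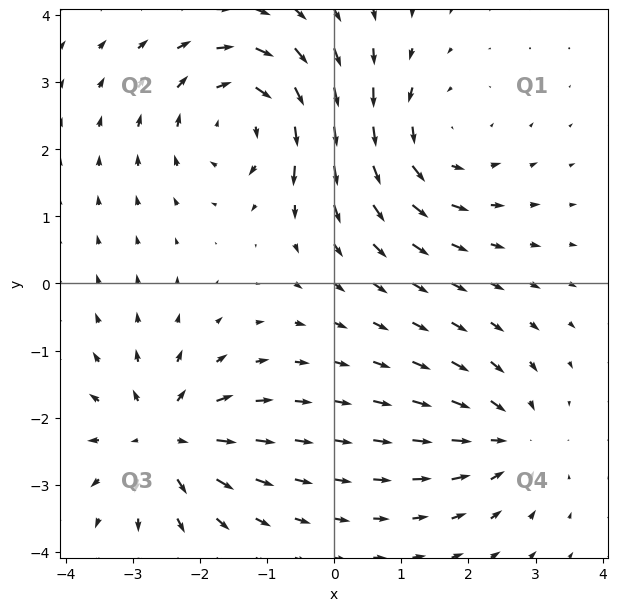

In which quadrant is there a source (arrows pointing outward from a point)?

The source sits at approximately (-2.5, -2.3), which lies in quadrant Q3. The divergence there is about +5, positive as expected for a source.

Q3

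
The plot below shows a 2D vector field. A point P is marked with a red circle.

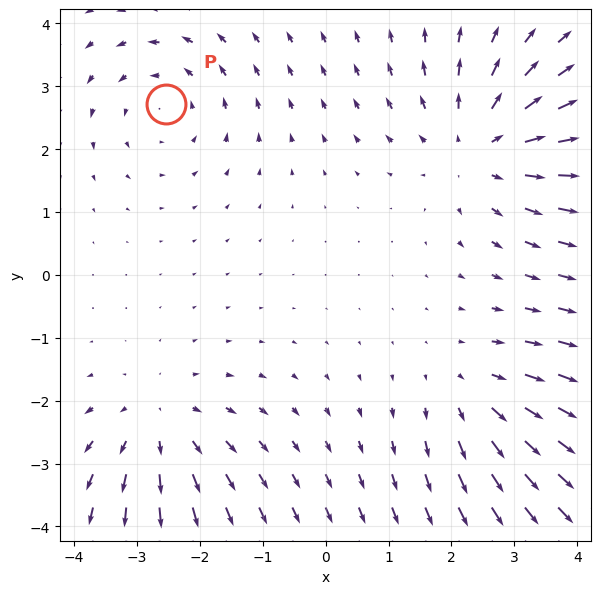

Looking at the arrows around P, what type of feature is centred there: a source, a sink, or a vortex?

At P (-2.5, 2.7) the arrows circulate counterclockwise. Divergence ≈0, curl about +2 — near-zero divergence with nonzero curl is a vortex.

vortex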